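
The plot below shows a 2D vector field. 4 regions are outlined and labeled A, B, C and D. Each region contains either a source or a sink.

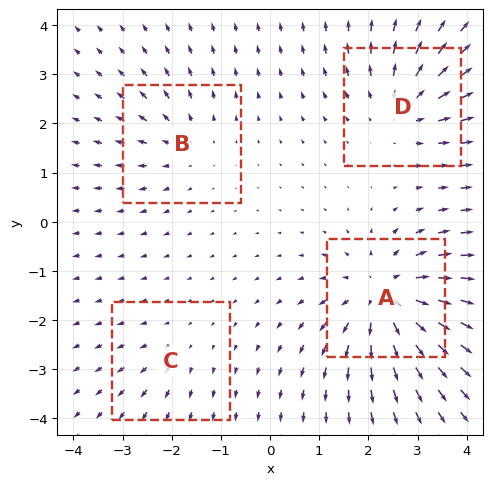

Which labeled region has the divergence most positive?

A

Divergence at each region's feature centre — A: about +7, B: about +3, C: about +2, D: about +5. Region A is most positive.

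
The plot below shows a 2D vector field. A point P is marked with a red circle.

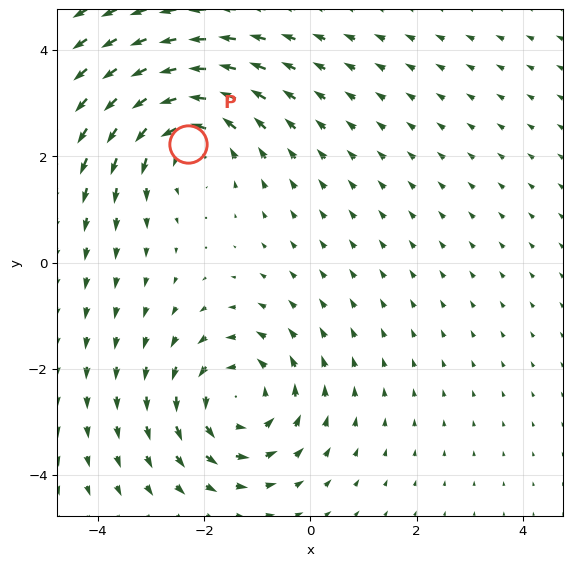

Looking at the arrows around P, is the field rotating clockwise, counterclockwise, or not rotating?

Near P at (-2.3, 2.2) the arrows circulate counterclockwise. The curl (z-component) there is about +3; positive curl means counterclockwise rotation.

counterclockwise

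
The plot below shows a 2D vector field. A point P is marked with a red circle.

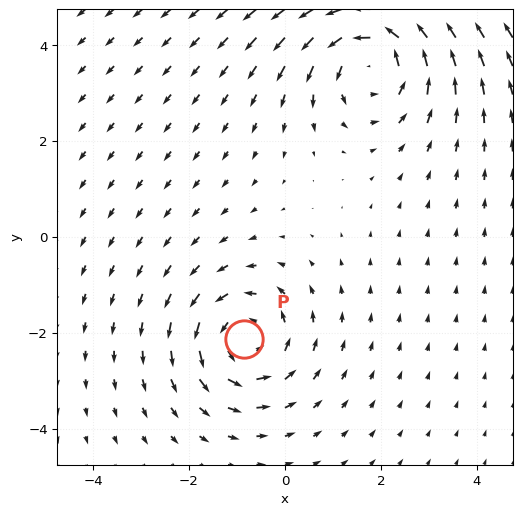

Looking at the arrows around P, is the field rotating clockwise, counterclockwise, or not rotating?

counterclockwise

Near P at (-0.9, -2.1) the arrows circulate counterclockwise. The curl (z-component) there is about +3; positive curl means counterclockwise rotation.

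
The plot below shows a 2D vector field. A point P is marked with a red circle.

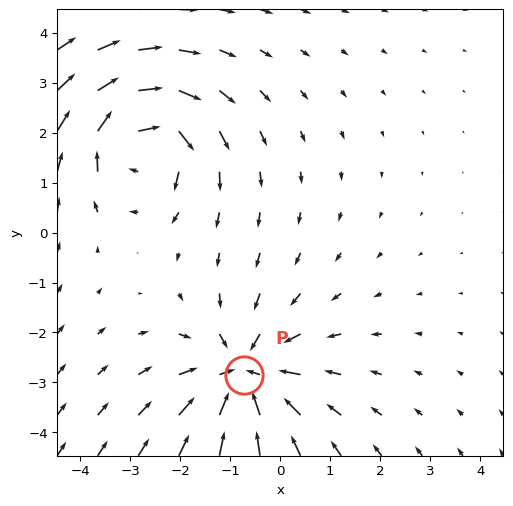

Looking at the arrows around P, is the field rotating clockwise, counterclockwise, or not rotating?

Near P at (-0.7, -2.9) the arrows show no circulation. The curl there is ≈0.

not rotating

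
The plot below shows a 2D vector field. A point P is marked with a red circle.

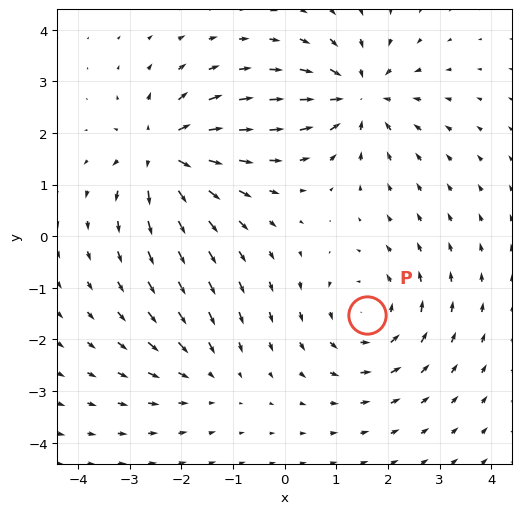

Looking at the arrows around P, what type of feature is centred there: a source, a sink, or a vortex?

At P (1.6, -1.5) the arrows circulate counterclockwise. Divergence ≈0, curl about +4 — near-zero divergence with nonzero curl is a vortex.

vortex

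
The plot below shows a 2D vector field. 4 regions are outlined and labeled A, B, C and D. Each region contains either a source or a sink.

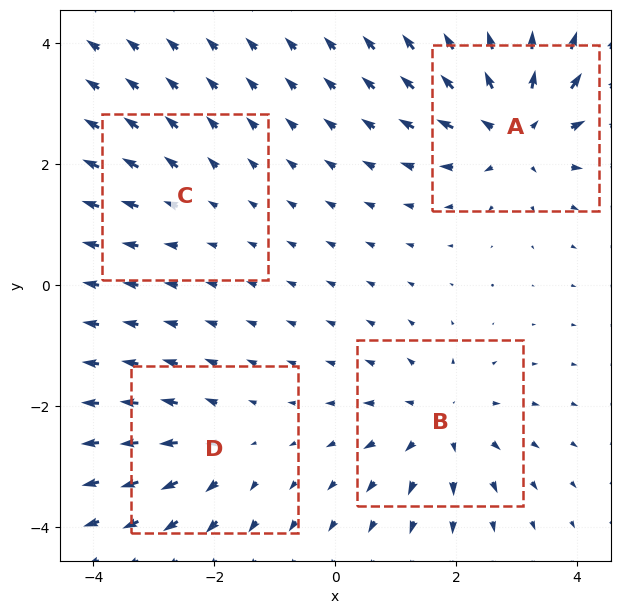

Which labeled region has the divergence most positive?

A

Divergence at each region's feature centre — A: about +7, B: about +5, C: about +2, D: about +4. Region A is most positive.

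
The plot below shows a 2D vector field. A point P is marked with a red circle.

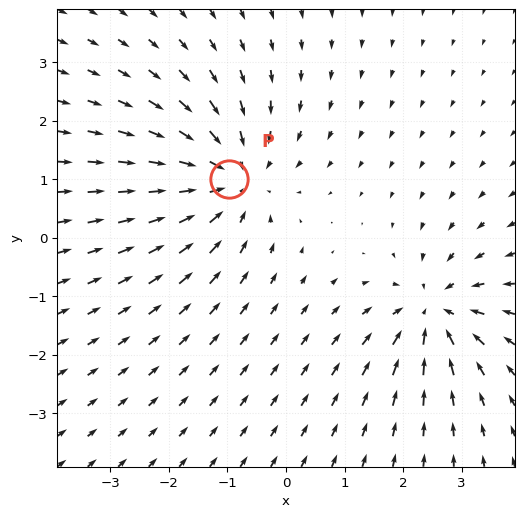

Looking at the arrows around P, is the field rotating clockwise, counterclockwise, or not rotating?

Near P at (-1.0, 1.0) the arrows show no circulation. The curl there is ≈0.

not rotating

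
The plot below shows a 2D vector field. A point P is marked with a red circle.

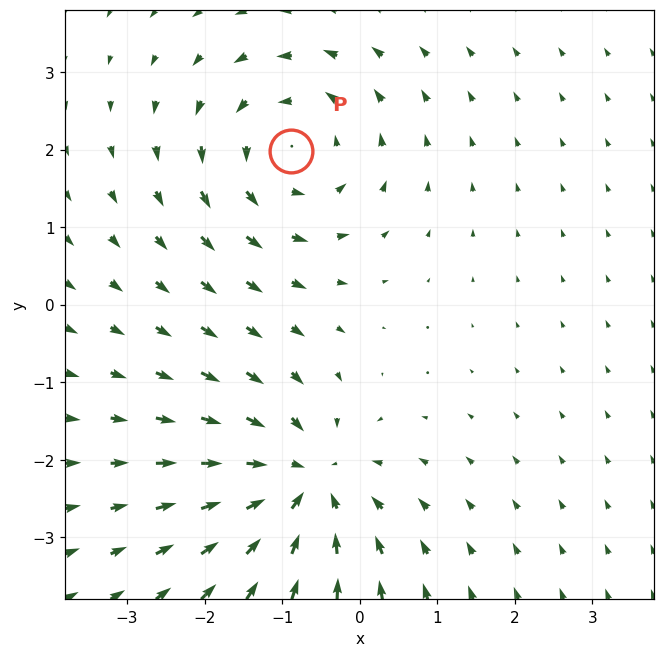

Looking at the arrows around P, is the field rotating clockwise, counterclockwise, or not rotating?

counterclockwise

Near P at (-0.9, 2.0) the arrows circulate counterclockwise. The curl (z-component) there is about +3; positive curl means counterclockwise rotation.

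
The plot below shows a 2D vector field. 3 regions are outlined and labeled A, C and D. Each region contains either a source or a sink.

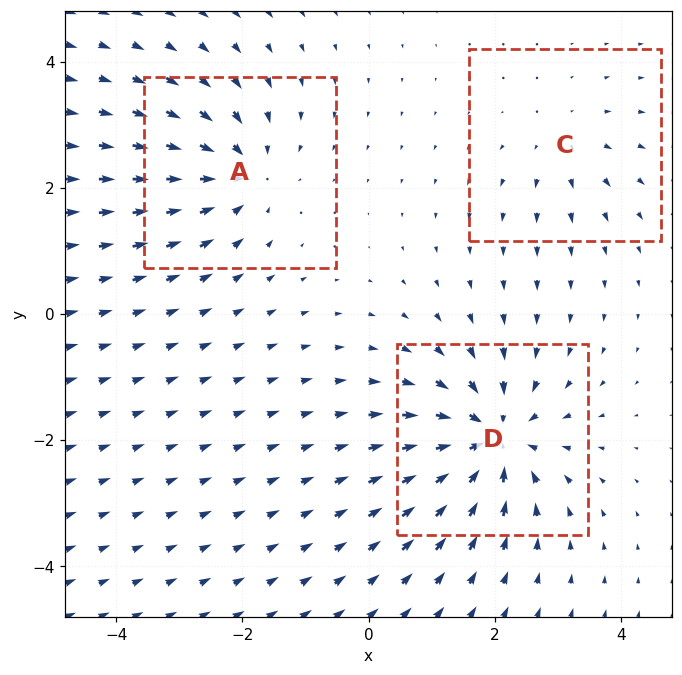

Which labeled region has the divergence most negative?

Divergence at each region's feature centre — A: about -4, C: about +2, D: about -6. Region D is most negative.

D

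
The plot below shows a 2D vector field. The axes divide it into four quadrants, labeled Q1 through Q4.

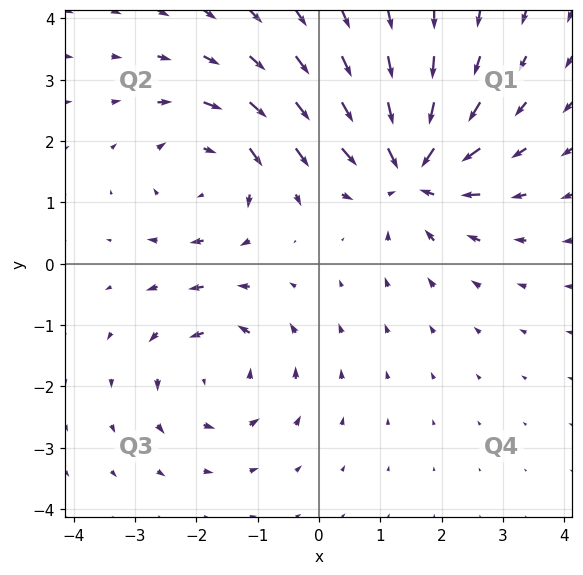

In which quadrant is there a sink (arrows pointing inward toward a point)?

Q1

The sink sits at approximately (1.5, 1.5), which lies in quadrant Q1. The divergence there is about -6, negative as expected for a sink.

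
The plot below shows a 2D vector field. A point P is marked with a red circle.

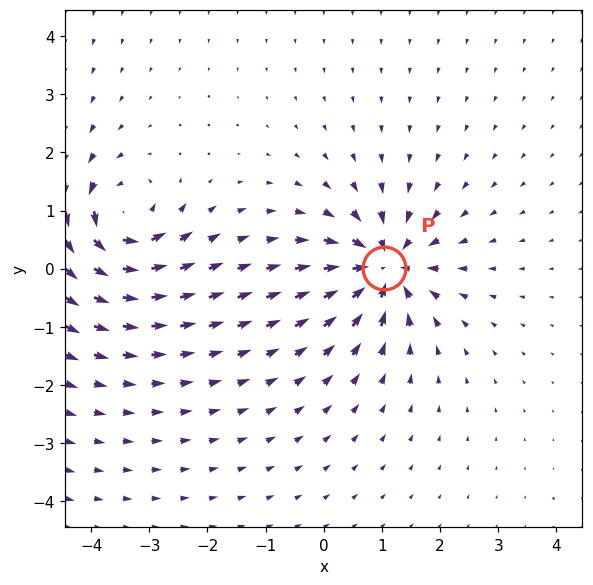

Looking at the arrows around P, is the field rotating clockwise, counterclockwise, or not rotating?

Near P at (1.0, 0.0) the arrows show no circulation. The curl there is ≈0.

not rotating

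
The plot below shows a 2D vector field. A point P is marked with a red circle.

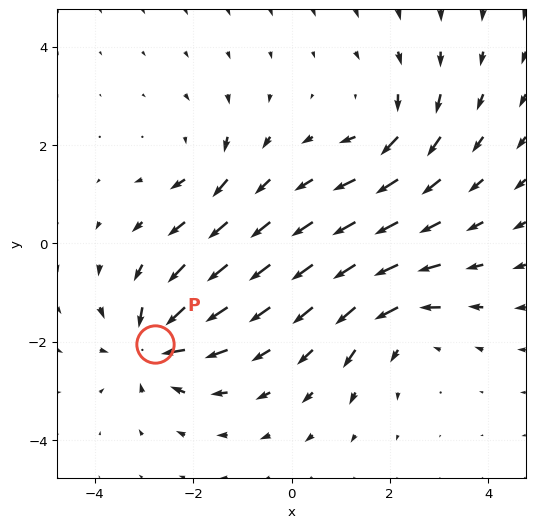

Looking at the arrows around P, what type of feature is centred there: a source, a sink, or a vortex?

At P (-2.8, -2.0) the arrows converge inward. Divergence about -7, curl ≈0 — negative divergence with near-zero curl is a sink.

sink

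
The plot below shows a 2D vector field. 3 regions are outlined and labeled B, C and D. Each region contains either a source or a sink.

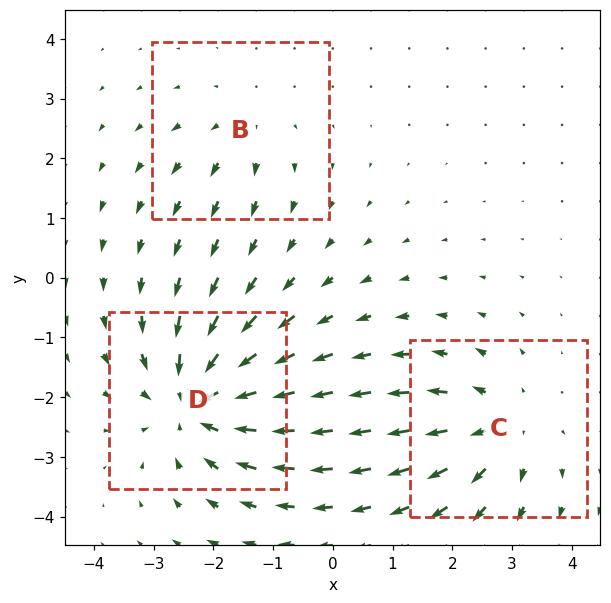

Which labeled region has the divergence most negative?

D

Divergence at each region's feature centre — B: about +2, C: about +3, D: about -4. Region D is most negative.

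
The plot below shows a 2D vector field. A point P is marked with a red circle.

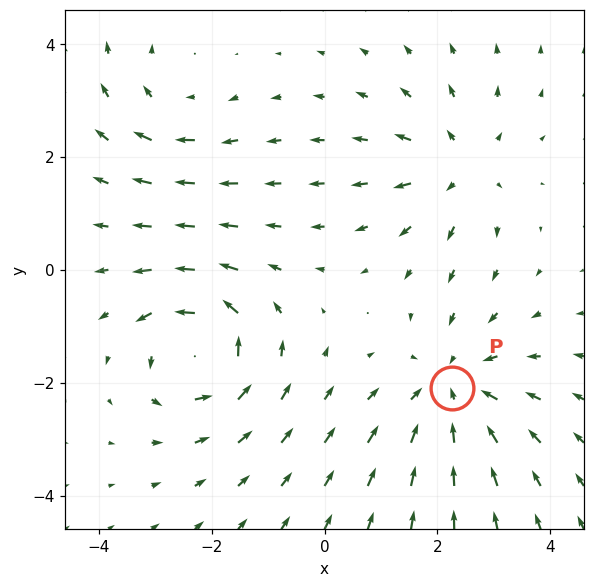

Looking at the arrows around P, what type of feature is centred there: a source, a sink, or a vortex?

sink

At P (2.3, -2.1) the arrows converge inward. Divergence about -4, curl ≈0 — negative divergence with near-zero curl is a sink.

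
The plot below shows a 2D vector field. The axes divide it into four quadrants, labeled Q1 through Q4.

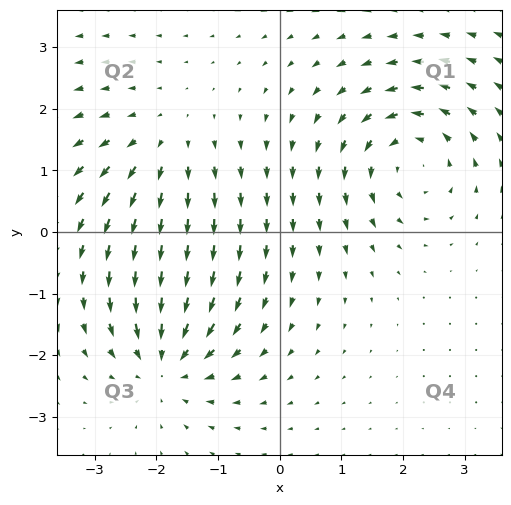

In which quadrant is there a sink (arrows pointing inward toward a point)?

The sink sits at approximately (-1.8, -2.1), which lies in quadrant Q3. The divergence there is about -5, negative as expected for a sink.

Q3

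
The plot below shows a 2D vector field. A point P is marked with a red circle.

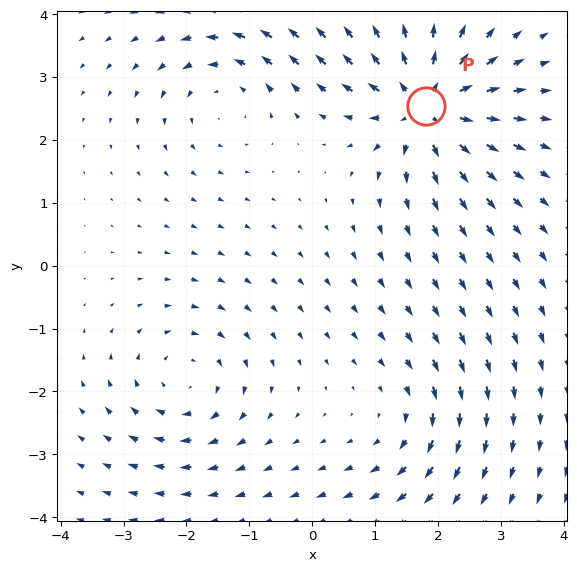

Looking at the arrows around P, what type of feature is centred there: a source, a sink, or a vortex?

At P (1.8, 2.5) the arrows spread outward. Divergence about +7, curl ≈0 — positive divergence with near-zero curl is a source.

source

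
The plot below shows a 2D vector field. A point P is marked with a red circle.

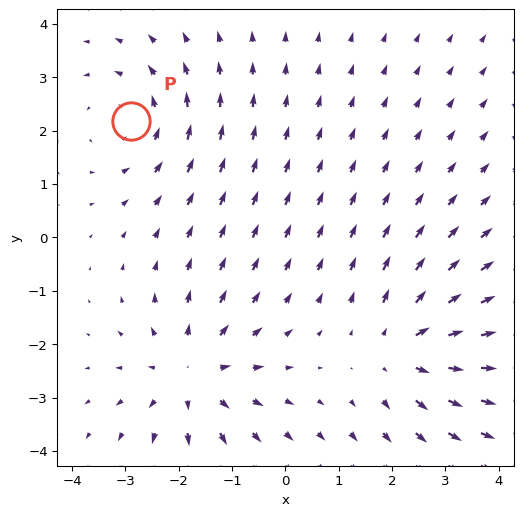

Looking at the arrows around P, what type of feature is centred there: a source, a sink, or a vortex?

At P (-2.9, 2.2) the arrows circulate counterclockwise. Divergence ≈0, curl about +3 — near-zero divergence with nonzero curl is a vortex.

vortex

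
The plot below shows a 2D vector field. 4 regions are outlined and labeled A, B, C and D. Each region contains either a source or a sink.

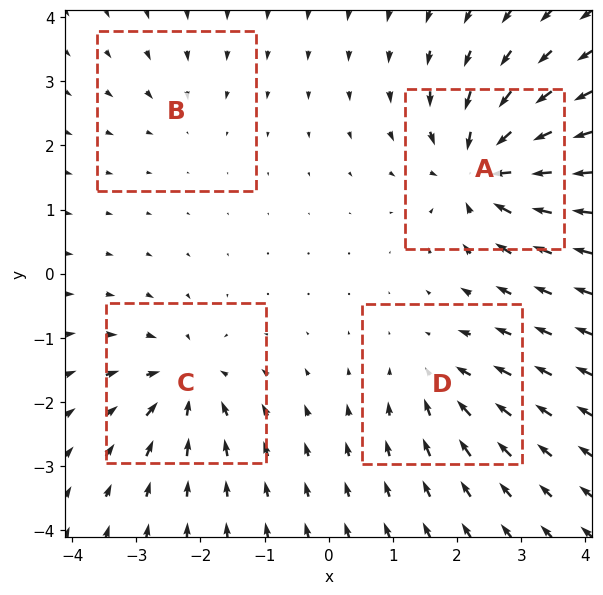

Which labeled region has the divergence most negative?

Divergence at each region's feature centre — A: about -9, B: about -3, C: about -6, D: about -4. Region A is most negative.

A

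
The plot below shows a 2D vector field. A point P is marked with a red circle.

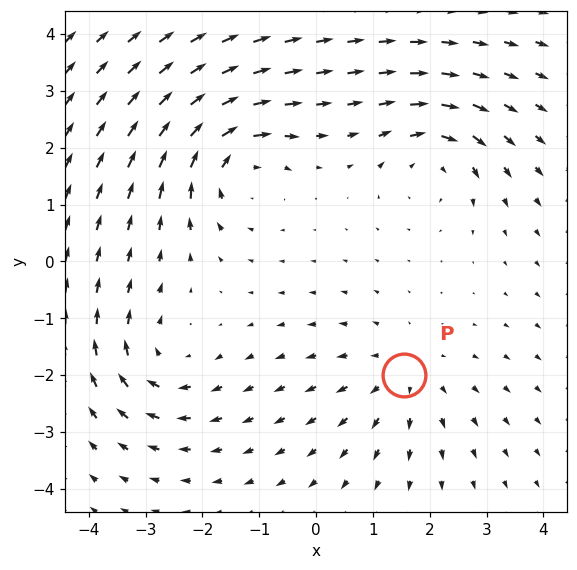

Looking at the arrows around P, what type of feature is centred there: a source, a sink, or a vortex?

source

At P (1.6, -2.0) the arrows spread outward. Divergence about +3, curl ≈0 — positive divergence with near-zero curl is a source.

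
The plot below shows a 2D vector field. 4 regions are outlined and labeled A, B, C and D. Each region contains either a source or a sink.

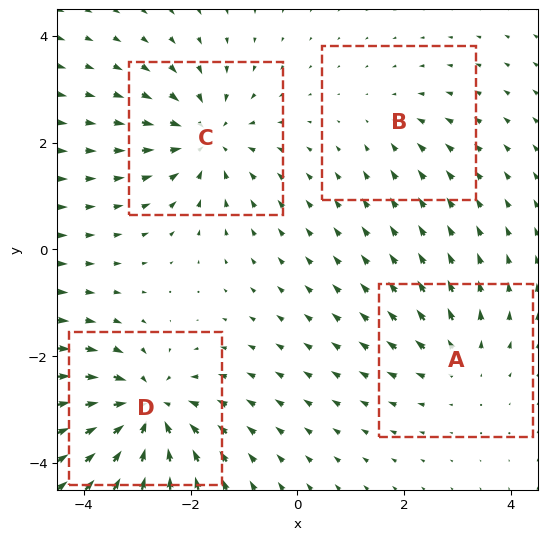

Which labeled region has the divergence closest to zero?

Divergence at each region's feature centre — A: about +3, B: about -2, C: about -5, D: about -7. Region B is closest to zero.

B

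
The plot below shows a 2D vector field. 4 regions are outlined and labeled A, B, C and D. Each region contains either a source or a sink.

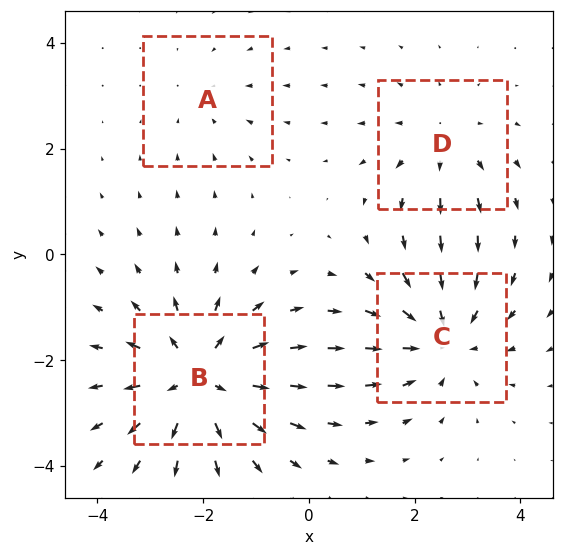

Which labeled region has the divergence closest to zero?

A

Divergence at each region's feature centre — A: about -2, B: about +6, C: about -4, D: about +3. Region A is closest to zero.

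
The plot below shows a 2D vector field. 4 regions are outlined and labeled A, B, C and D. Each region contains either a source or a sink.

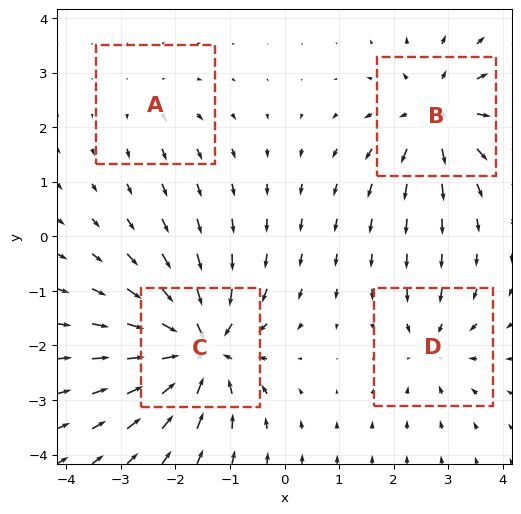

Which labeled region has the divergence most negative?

Divergence at each region's feature centre — A: about +2, B: about +6, C: about -8, D: about -4. Region C is most negative.

C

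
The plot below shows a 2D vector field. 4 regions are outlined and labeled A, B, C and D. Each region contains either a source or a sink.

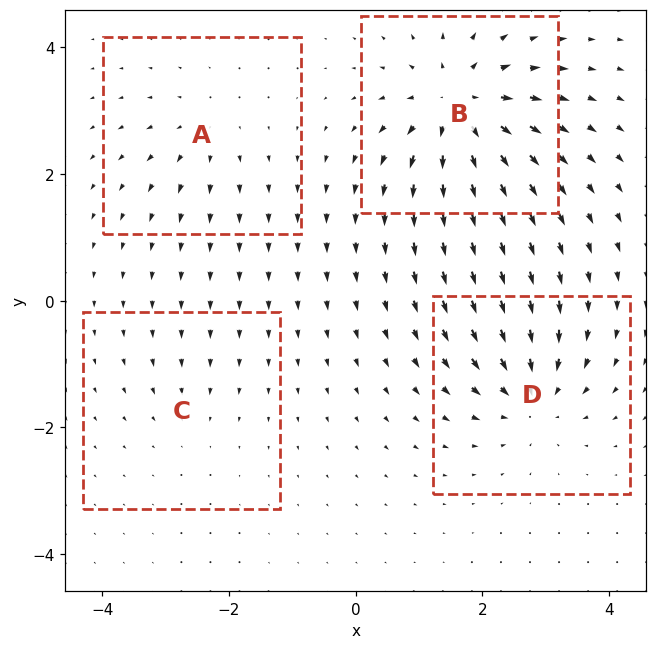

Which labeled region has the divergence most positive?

B

Divergence at each region's feature centre — A: about +4, B: about +9, C: about -2, D: about -6. Region B is most positive.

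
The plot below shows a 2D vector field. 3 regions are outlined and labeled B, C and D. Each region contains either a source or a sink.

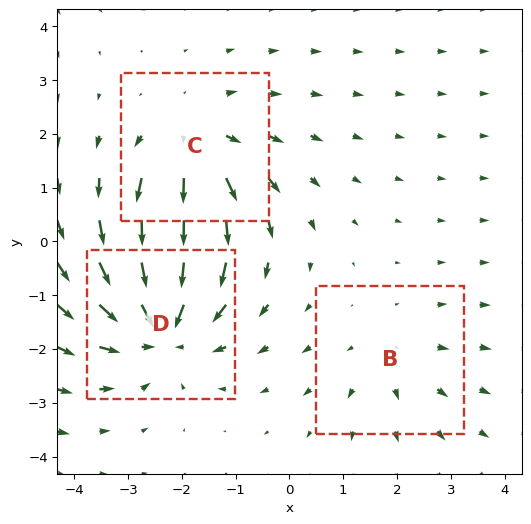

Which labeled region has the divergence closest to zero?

Divergence at each region's feature centre — B: about +2, C: about +3, D: about -4. Region B is closest to zero.

B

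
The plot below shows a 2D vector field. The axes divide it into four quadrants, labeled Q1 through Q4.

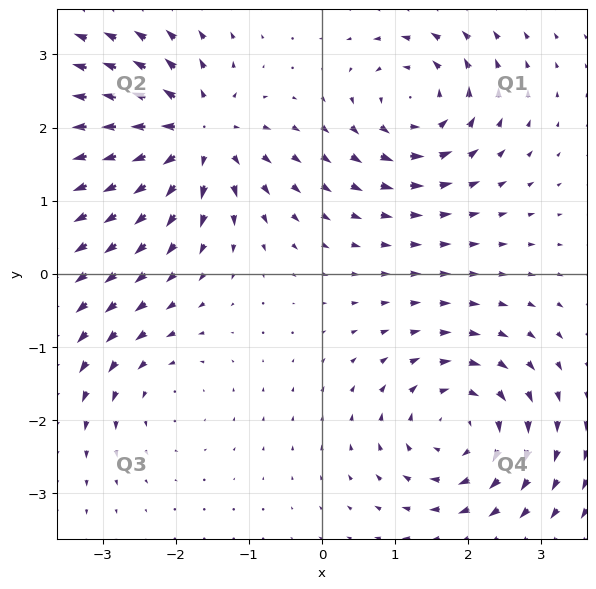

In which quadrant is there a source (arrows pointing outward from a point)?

The source sits at approximately (-1.7, 1.9), which lies in quadrant Q2. The divergence there is about +5, positive as expected for a source.

Q2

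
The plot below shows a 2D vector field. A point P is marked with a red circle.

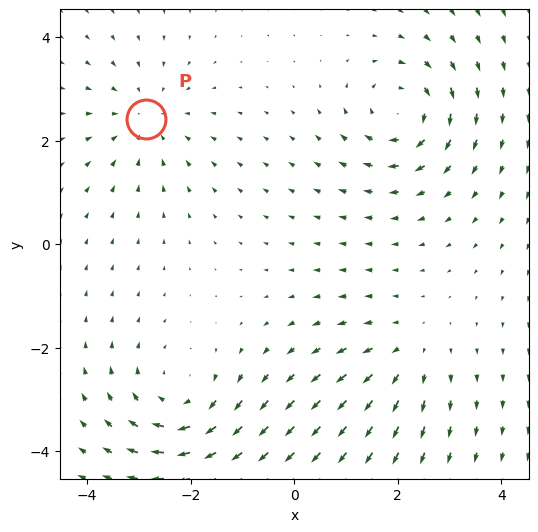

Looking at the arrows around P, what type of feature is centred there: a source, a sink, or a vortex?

At P (-2.9, 2.4) the arrows converge inward. Divergence about -2, curl ≈0 — negative divergence with near-zero curl is a sink.

sink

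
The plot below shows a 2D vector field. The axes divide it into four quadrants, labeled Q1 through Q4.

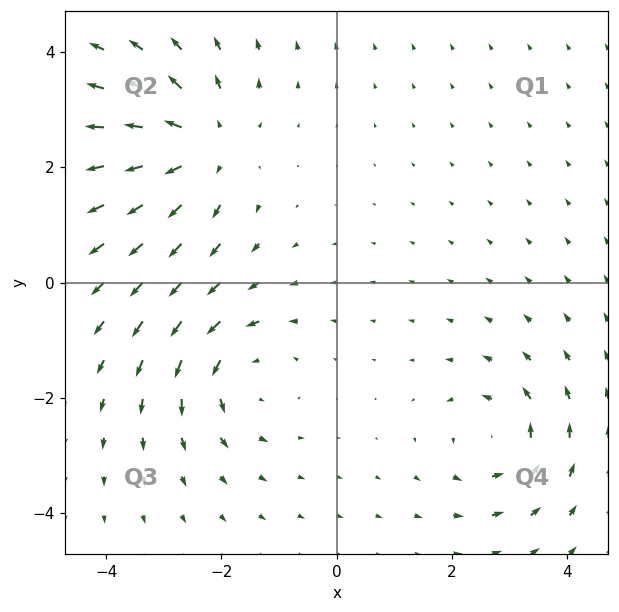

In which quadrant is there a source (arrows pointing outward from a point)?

The source sits at approximately (-2.3, 2.4), which lies in quadrant Q2. The divergence there is about +4, positive as expected for a source.

Q2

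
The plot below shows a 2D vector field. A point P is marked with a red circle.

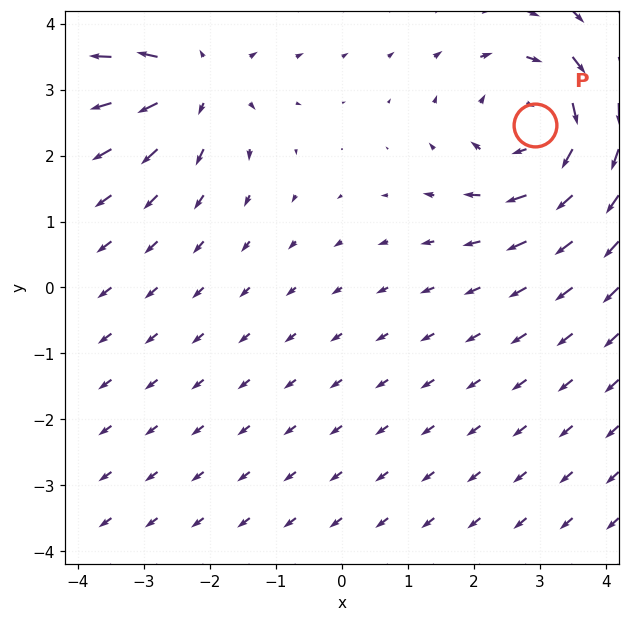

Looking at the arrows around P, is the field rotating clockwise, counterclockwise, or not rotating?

clockwise

Near P at (2.9, 2.5) the arrows circulate clockwise. The curl (z-component) there is about -3; negative curl means clockwise rotation.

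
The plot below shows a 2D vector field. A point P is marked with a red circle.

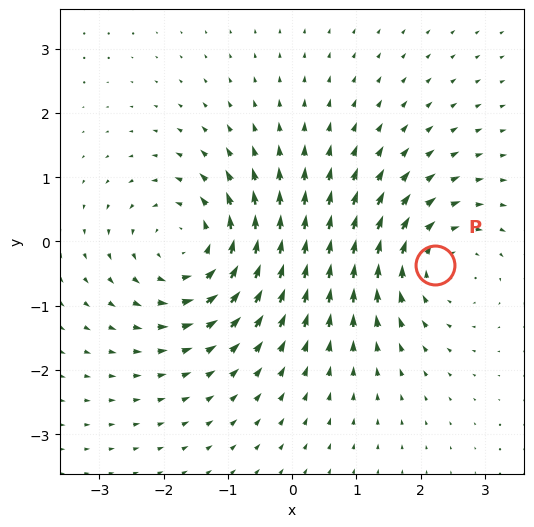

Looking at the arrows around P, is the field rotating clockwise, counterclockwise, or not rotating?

clockwise

Near P at (2.2, -0.4) the arrows circulate clockwise. The curl (z-component) there is about -3; negative curl means clockwise rotation.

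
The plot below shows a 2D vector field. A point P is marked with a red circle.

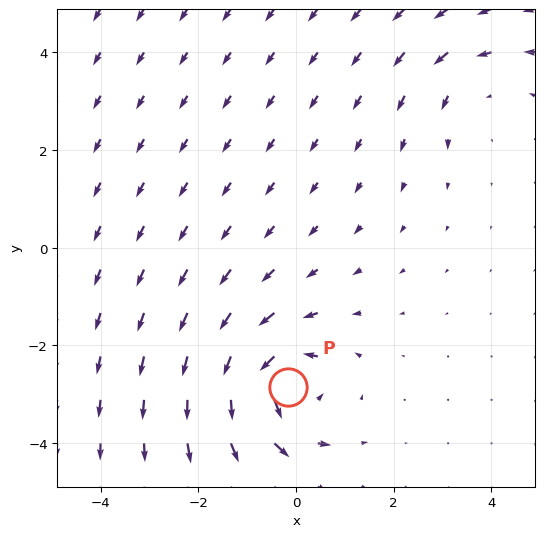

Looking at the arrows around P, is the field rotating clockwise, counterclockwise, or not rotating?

counterclockwise

Near P at (-0.2, -2.8) the arrows circulate counterclockwise. The curl (z-component) there is about +6; positive curl means counterclockwise rotation.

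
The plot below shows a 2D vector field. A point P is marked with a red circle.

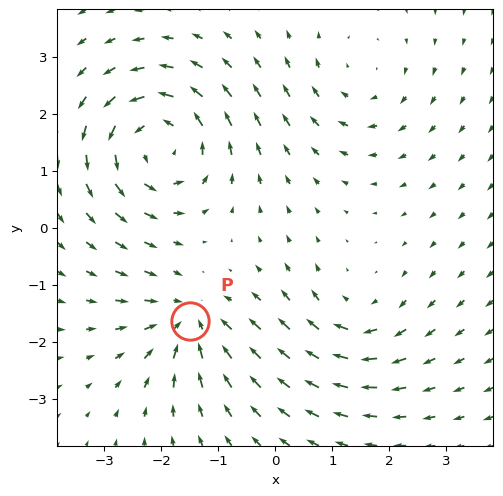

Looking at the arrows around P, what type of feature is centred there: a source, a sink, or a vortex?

sink

At P (-1.5, -1.6) the arrows converge inward. Divergence about -4, curl ≈0 — negative divergence with near-zero curl is a sink.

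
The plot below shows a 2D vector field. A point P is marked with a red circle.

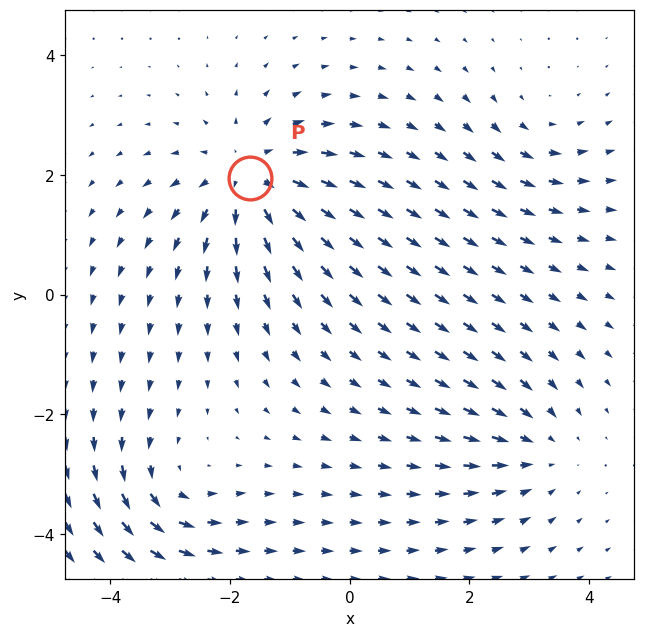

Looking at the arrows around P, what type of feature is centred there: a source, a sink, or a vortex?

source

At P (-1.7, 1.9) the arrows spread outward. Divergence about +5, curl ≈0 — positive divergence with near-zero curl is a source.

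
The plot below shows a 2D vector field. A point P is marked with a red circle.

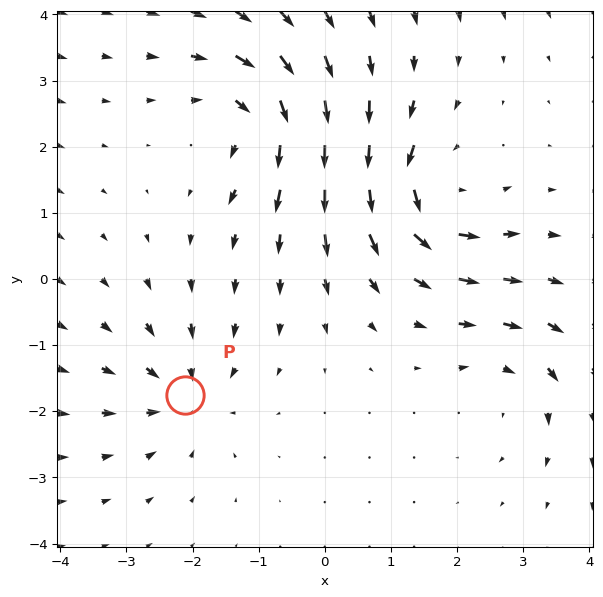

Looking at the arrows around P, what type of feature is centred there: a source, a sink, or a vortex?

At P (-2.1, -1.8) the arrows converge inward. Divergence about -4, curl ≈0 — negative divergence with near-zero curl is a sink.

sink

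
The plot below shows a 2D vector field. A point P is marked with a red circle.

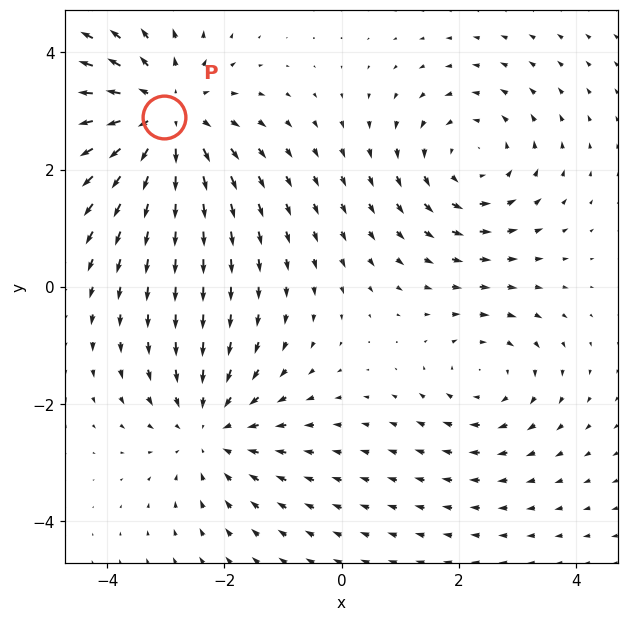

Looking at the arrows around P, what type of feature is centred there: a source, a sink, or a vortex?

source

At P (-3.0, 2.9) the arrows spread outward. Divergence about +4, curl ≈0 — positive divergence with near-zero curl is a source.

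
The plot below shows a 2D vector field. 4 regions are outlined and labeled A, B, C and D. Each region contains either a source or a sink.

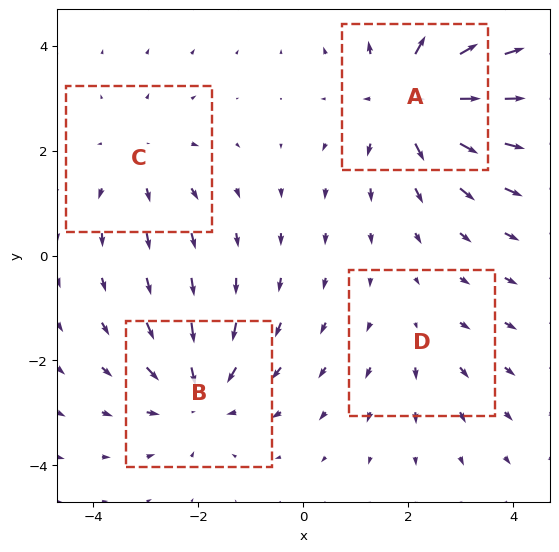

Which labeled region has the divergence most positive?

Divergence at each region's feature centre — A: about +6, B: about -4, C: about +3, D: about +2. Region A is most positive.

A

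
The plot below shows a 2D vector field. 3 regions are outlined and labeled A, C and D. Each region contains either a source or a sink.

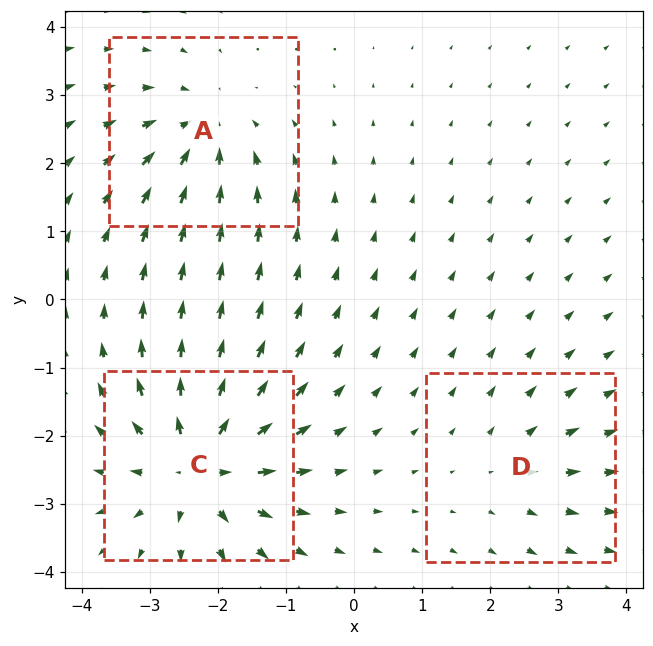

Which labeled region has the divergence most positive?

C

Divergence at each region's feature centre — A: about -4, C: about +6, D: about +2. Region C is most positive.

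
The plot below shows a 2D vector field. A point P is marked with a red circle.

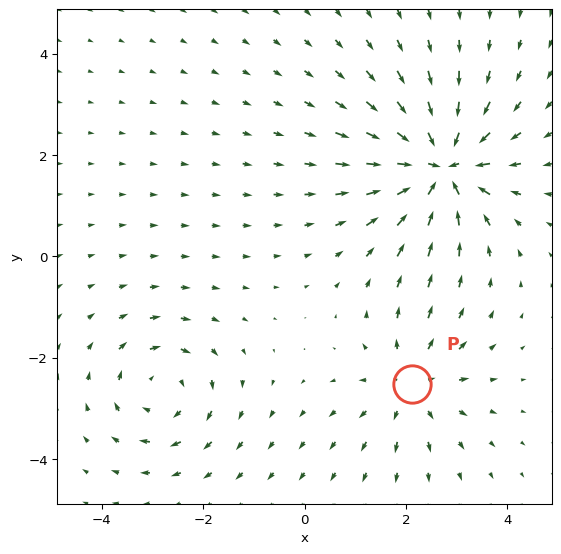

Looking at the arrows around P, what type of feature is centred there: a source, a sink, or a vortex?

source

At P (2.1, -2.5) the arrows spread outward. Divergence about +3, curl ≈0 — positive divergence with near-zero curl is a source.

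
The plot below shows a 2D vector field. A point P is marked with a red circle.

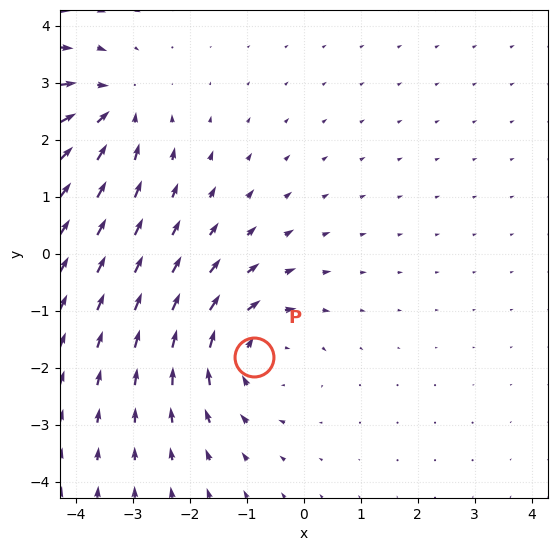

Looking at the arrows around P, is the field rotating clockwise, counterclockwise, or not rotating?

clockwise

Near P at (-0.9, -1.8) the arrows circulate clockwise. The curl (z-component) there is about -4; negative curl means clockwise rotation.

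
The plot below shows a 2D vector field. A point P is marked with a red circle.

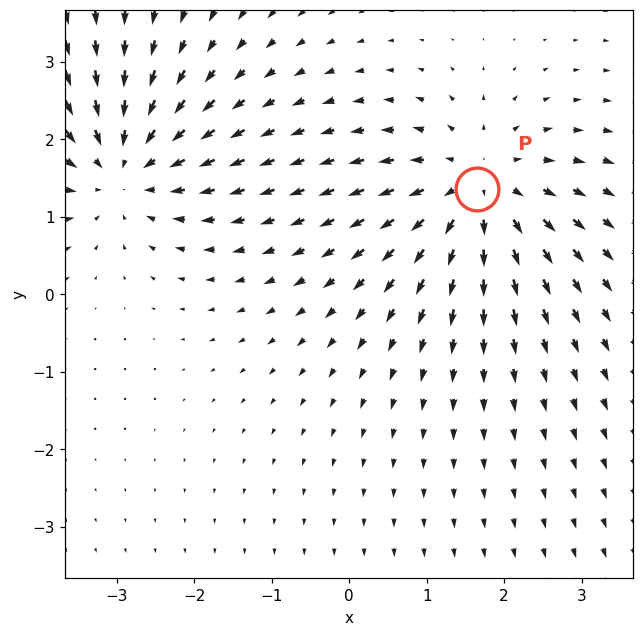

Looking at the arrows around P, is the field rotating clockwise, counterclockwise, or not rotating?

Near P at (1.7, 1.4) the arrows show no circulation. The curl there is ≈0.

not rotating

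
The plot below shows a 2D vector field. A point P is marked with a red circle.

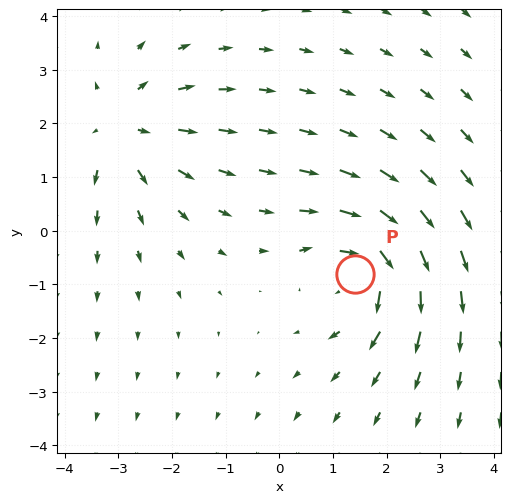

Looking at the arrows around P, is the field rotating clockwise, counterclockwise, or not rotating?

Near P at (1.4, -0.8) the arrows circulate clockwise. The curl (z-component) there is about -5; negative curl means clockwise rotation.

clockwise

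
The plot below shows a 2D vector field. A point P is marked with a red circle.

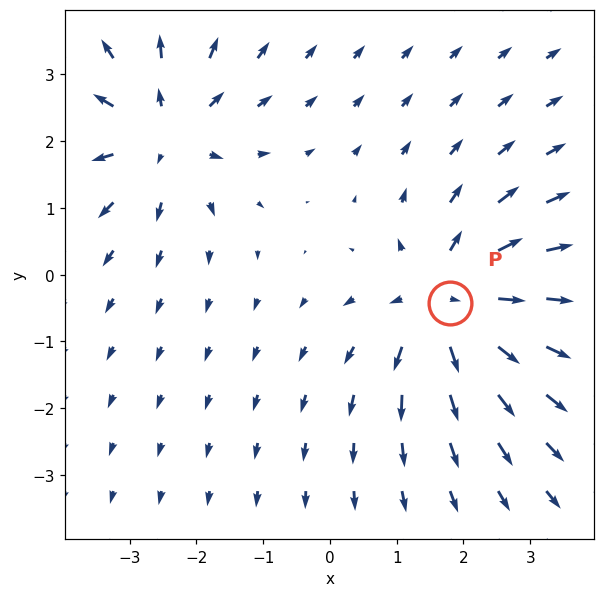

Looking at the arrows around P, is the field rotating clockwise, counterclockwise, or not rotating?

not rotating

Near P at (1.8, -0.4) the arrows show no circulation. The curl there is ≈0.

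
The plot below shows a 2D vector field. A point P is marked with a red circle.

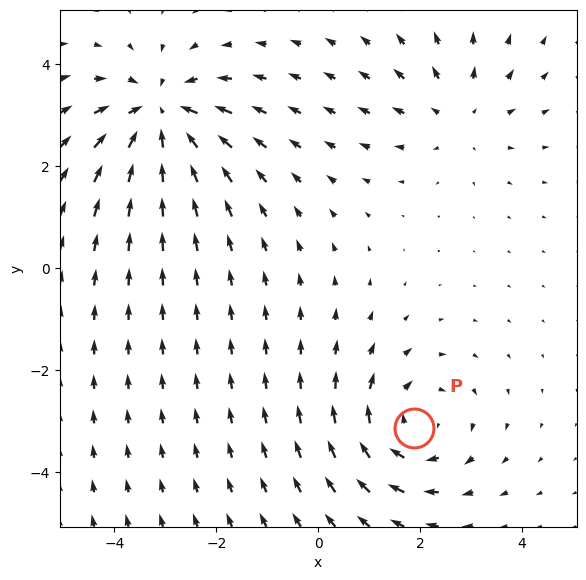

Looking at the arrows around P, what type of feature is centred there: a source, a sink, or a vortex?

vortex

At P (1.9, -3.1) the arrows circulate clockwise. Divergence ≈0, curl about -3 — near-zero divergence with nonzero curl is a vortex.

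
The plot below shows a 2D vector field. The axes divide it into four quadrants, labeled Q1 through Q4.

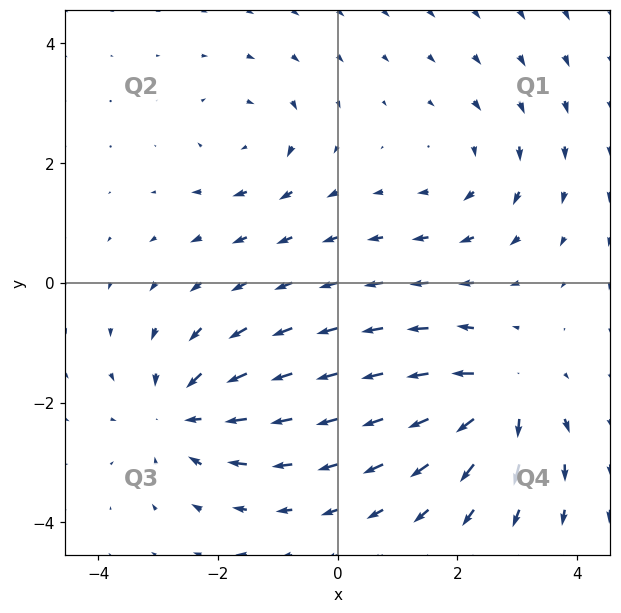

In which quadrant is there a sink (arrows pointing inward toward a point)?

The sink sits at approximately (-2.6, -2.2), which lies in quadrant Q3. The divergence there is about -5, negative as expected for a sink.

Q3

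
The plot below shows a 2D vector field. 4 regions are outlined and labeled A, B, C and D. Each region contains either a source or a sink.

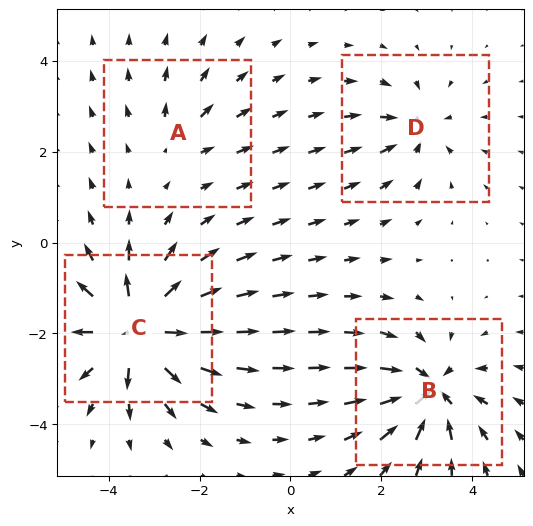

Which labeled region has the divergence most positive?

C

Divergence at each region's feature centre — A: about +2, B: about -6, C: about +8, D: about -4. Region C is most positive.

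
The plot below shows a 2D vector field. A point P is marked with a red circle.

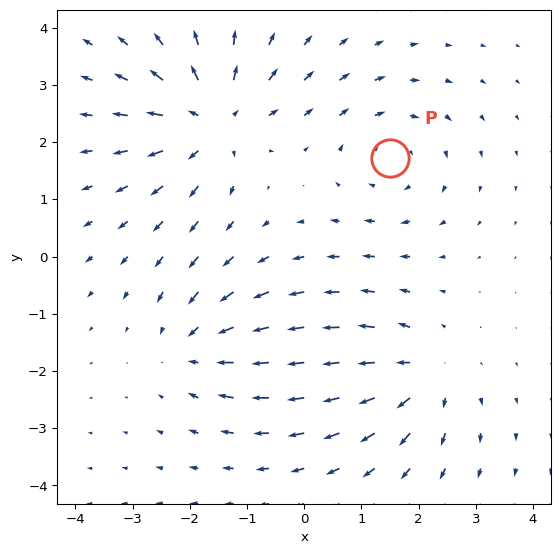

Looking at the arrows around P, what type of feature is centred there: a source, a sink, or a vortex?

vortex

At P (1.5, 1.7) the arrows circulate clockwise. Divergence ≈0, curl about -3 — near-zero divergence with nonzero curl is a vortex.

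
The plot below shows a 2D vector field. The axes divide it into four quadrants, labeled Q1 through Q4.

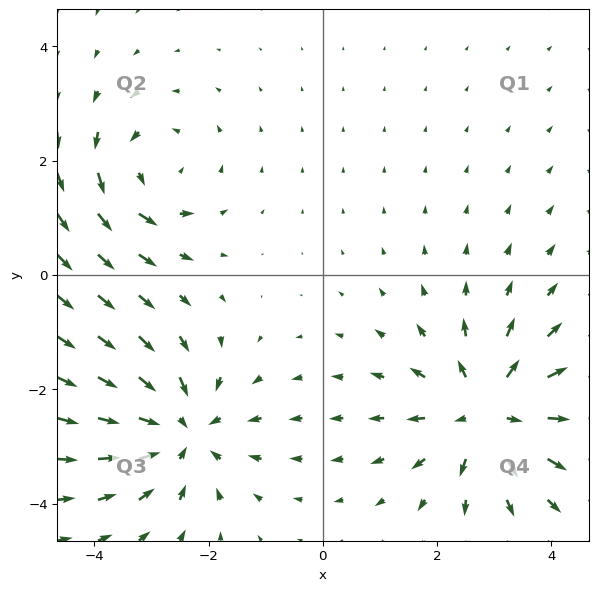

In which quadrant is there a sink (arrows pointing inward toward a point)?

Q3

The sink sits at approximately (-2.5, -2.7), which lies in quadrant Q3. The divergence there is about -4, negative as expected for a sink.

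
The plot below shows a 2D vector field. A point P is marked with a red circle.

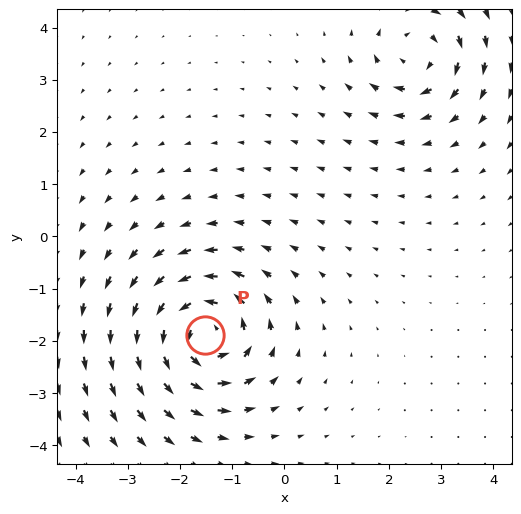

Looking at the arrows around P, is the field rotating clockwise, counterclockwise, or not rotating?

counterclockwise

Near P at (-1.5, -1.9) the arrows circulate counterclockwise. The curl (z-component) there is about +6; positive curl means counterclockwise rotation.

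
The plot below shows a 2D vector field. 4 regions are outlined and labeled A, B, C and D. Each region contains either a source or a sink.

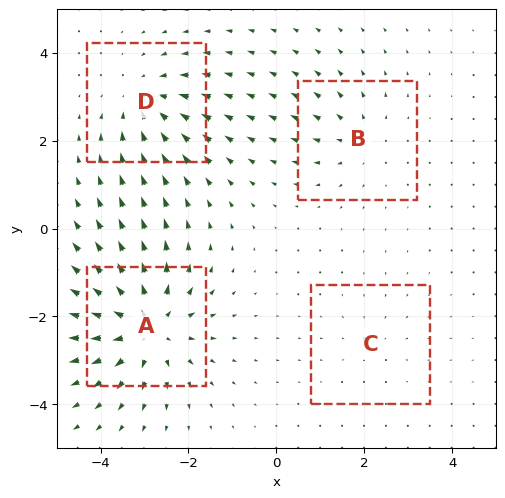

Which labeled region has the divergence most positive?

Divergence at each region's feature centre — A: about +7, B: about +3, C: about -2, D: about -4. Region A is most positive.

A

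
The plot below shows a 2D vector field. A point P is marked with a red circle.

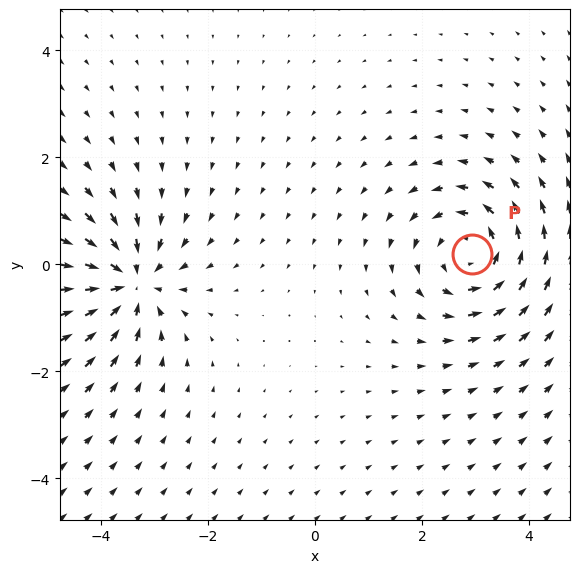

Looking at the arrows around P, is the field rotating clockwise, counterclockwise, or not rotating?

counterclockwise

Near P at (2.9, 0.2) the arrows circulate counterclockwise. The curl (z-component) there is about +3; positive curl means counterclockwise rotation.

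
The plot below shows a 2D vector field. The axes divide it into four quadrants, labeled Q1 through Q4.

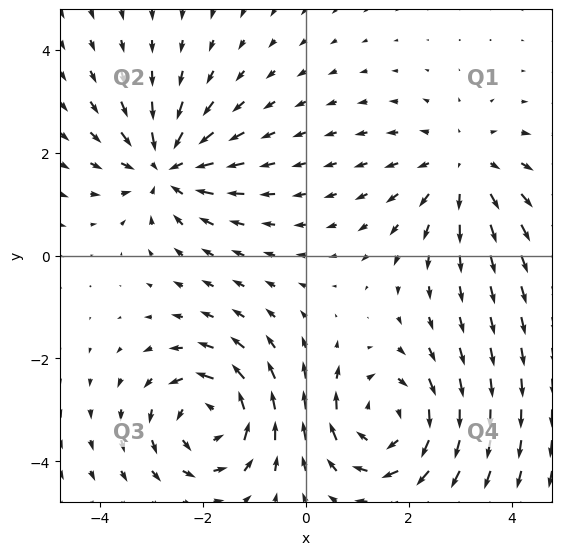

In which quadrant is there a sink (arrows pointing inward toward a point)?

The sink sits at approximately (-2.7, 1.7), which lies in quadrant Q2. The divergence there is about -5, negative as expected for a sink.

Q2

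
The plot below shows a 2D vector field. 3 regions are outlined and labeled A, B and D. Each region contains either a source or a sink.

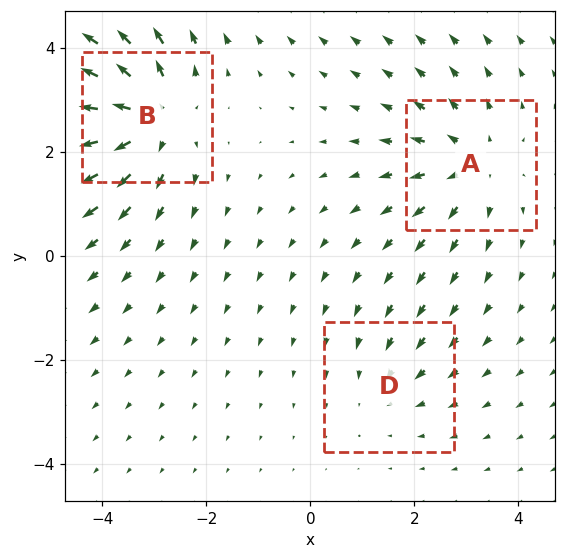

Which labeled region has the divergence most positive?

B

Divergence at each region's feature centre — A: about +3, B: about +4, D: about -2. Region B is most positive.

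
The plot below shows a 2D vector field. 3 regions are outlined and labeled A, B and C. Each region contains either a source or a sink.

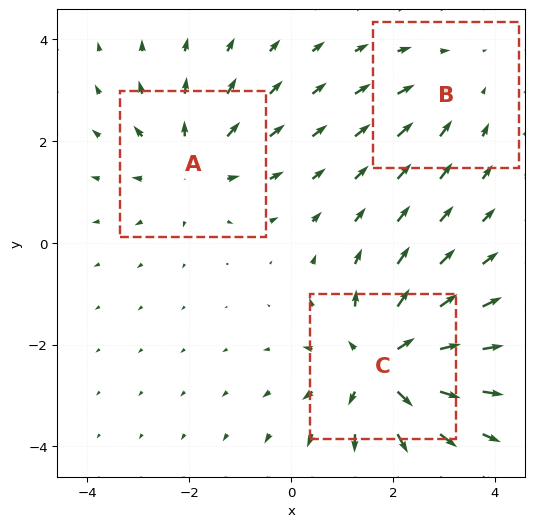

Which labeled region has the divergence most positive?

Divergence at each region's feature centre — A: about +3, B: about -2, C: about +5. Region C is most positive.

C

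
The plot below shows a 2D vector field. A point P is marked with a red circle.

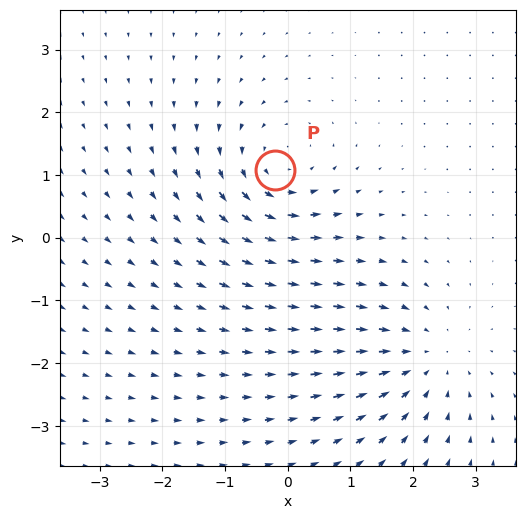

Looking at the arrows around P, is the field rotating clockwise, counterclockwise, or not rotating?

Near P at (-0.2, 1.1) the arrows circulate counterclockwise. The curl (z-component) there is about +3; positive curl means counterclockwise rotation.

counterclockwise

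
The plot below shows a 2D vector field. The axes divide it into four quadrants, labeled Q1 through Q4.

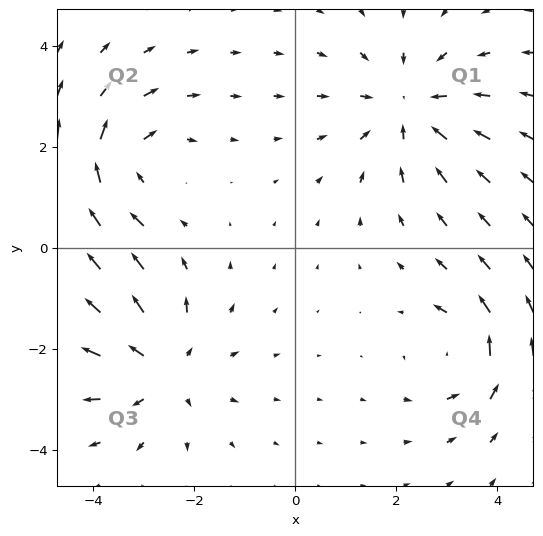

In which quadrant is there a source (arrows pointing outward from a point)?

The source sits at approximately (-2.6, -2.4), which lies in quadrant Q3. The divergence there is about +4, positive as expected for a source.

Q3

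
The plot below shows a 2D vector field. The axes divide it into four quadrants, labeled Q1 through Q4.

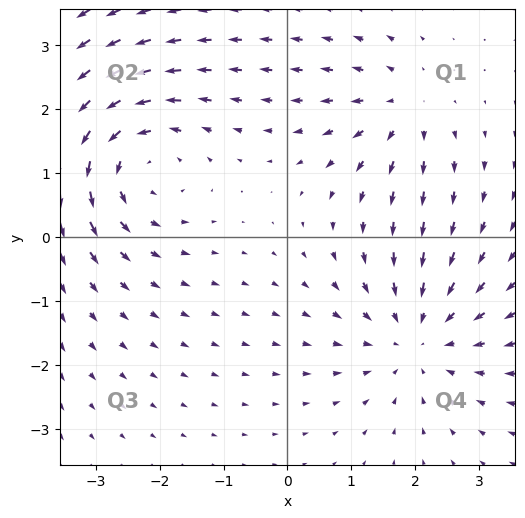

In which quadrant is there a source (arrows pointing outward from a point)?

Q1

The source sits at approximately (1.8, 2.0), which lies in quadrant Q1. The divergence there is about +3, positive as expected for a source.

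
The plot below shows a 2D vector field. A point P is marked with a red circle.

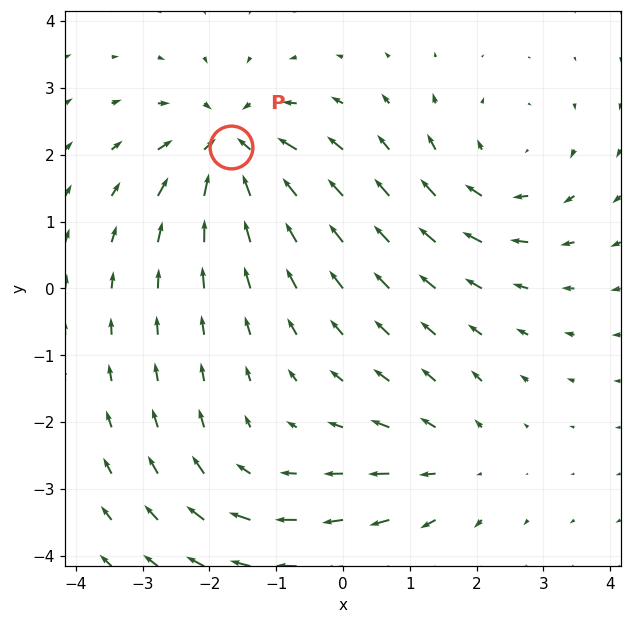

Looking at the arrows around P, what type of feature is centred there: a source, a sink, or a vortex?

sink

At P (-1.7, 2.1) the arrows converge inward. Divergence about -6, curl ≈0 — negative divergence with near-zero curl is a sink.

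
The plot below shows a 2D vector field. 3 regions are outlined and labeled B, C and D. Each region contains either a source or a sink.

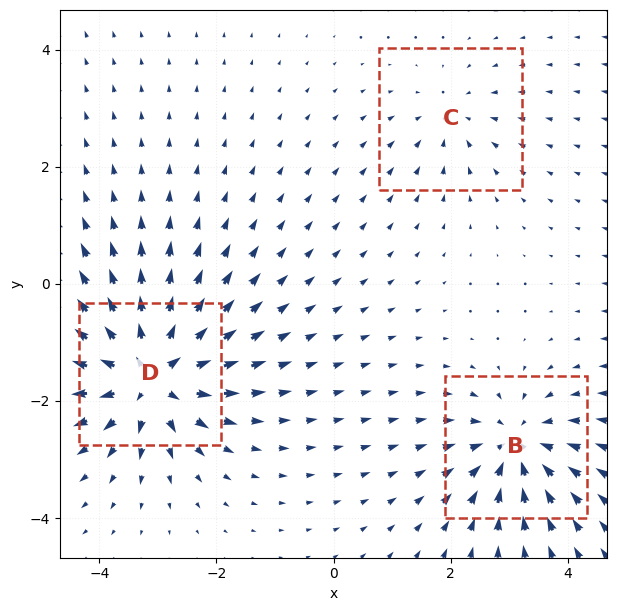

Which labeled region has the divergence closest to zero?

Divergence at each region's feature centre — B: about -4, C: about -2, D: about +6. Region C is closest to zero.

C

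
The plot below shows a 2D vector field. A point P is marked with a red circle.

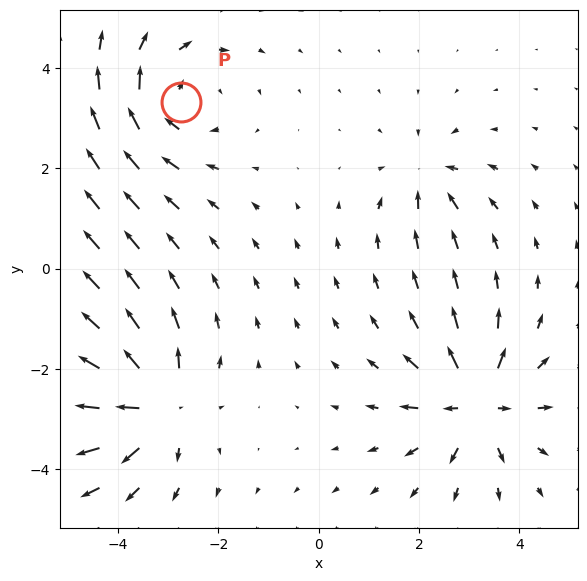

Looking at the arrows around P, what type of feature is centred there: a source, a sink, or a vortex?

At P (-2.7, 3.3) the arrows circulate clockwise. Divergence ≈0, curl about -4 — near-zero divergence with nonzero curl is a vortex.

vortex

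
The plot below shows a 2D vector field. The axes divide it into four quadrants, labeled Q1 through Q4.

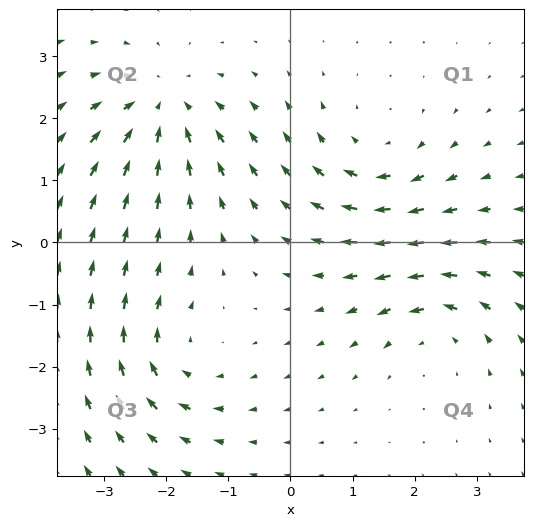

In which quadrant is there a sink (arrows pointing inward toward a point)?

The sink sits at approximately (-2.0, 2.2), which lies in quadrant Q2. The divergence there is about -5, negative as expected for a sink.

Q2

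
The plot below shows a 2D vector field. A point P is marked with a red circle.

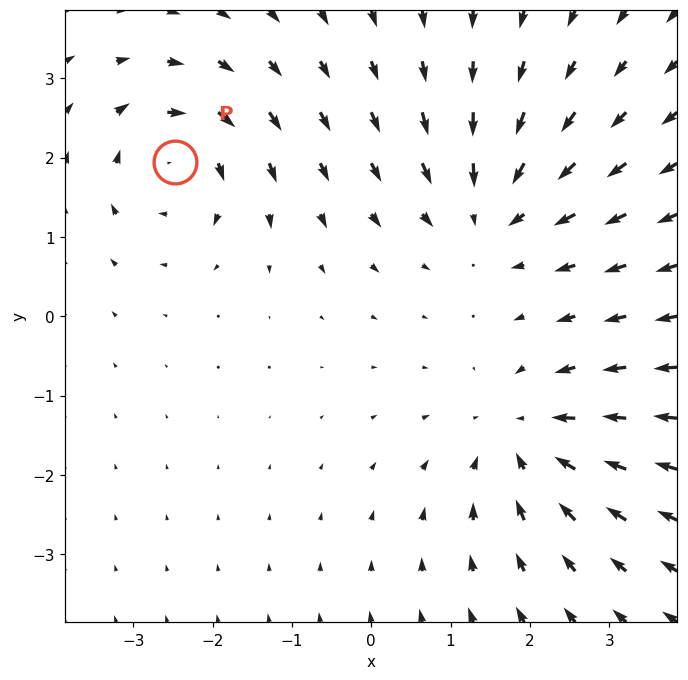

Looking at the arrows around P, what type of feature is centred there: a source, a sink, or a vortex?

vortex

At P (-2.5, 1.9) the arrows circulate clockwise. Divergence ≈0, curl about -6 — near-zero divergence with nonzero curl is a vortex.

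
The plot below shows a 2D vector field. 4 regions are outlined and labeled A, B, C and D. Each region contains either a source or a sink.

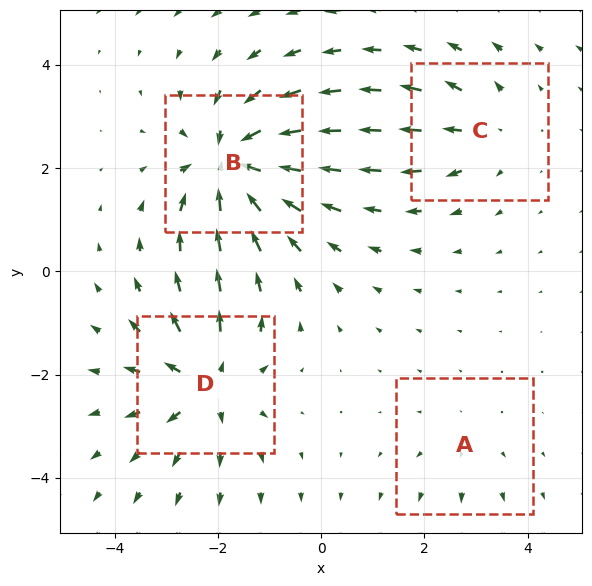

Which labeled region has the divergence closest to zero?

A

Divergence at each region's feature centre — A: about +2, B: about -7, C: about +3, D: about +6. Region A is closest to zero.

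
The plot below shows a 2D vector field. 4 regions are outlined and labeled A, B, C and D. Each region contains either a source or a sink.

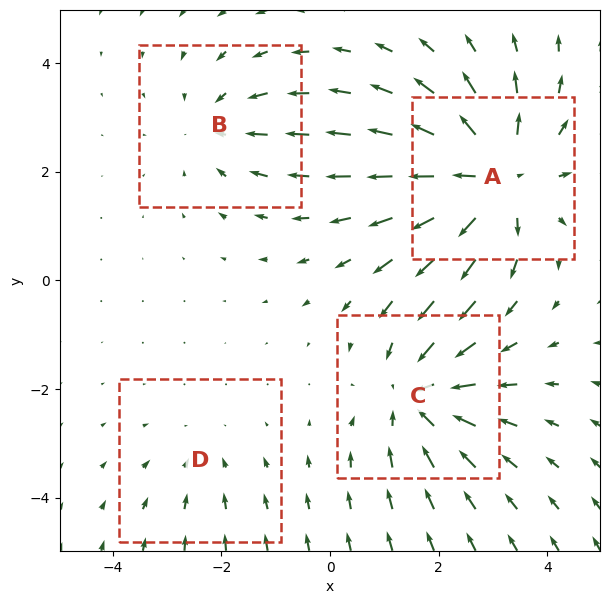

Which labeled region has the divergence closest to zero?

D

Divergence at each region's feature centre — A: about +6, B: about -3, C: about -4, D: about -2. Region D is closest to zero.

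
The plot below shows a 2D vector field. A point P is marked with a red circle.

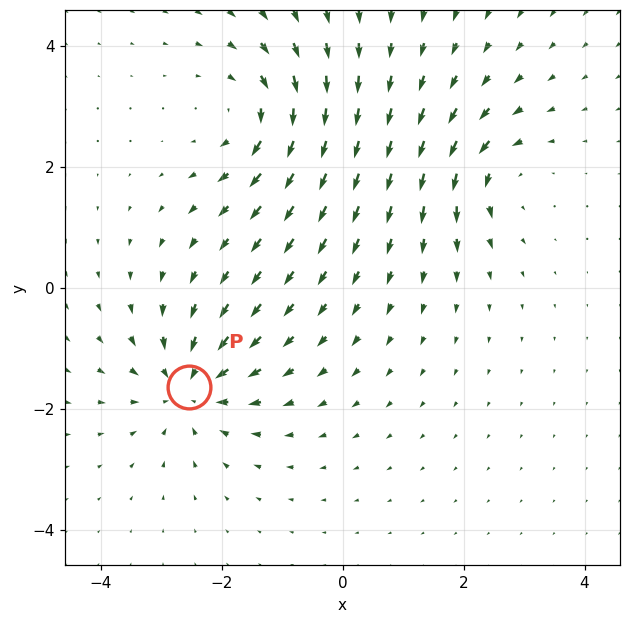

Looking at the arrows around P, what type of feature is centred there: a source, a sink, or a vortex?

At P (-2.5, -1.6) the arrows converge inward. Divergence about -6, curl ≈0 — negative divergence with near-zero curl is a sink.

sink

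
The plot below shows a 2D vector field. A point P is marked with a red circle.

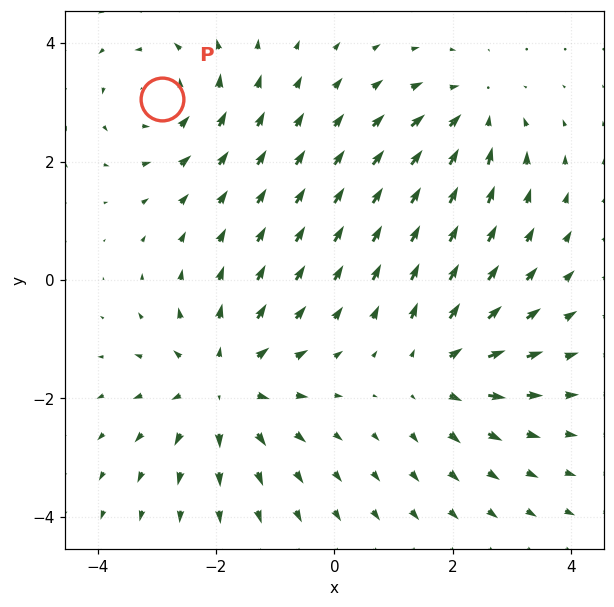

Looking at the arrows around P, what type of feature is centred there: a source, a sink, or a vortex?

vortex

At P (-2.9, 3.1) the arrows circulate counterclockwise. Divergence ≈0, curl about +3 — near-zero divergence with nonzero curl is a vortex.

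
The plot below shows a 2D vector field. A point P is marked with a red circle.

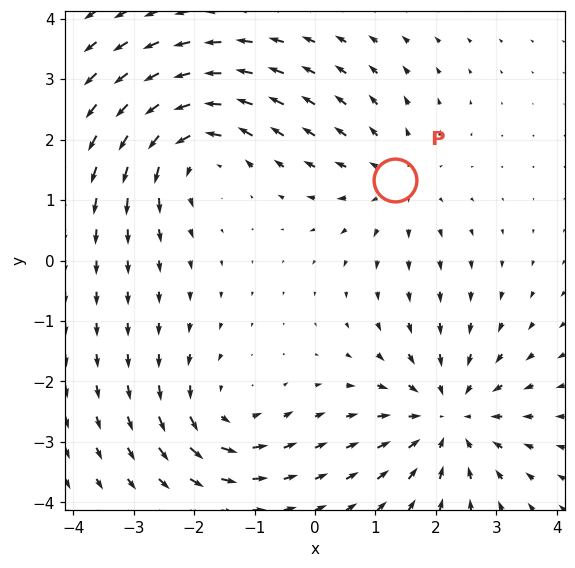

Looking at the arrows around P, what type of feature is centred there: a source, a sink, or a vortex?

At P (1.3, 1.3) the arrows spread outward. Divergence about +3, curl ≈0 — positive divergence with near-zero curl is a source.

source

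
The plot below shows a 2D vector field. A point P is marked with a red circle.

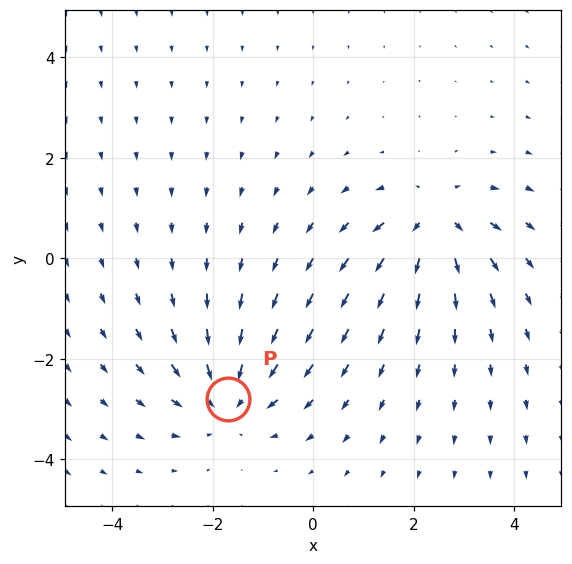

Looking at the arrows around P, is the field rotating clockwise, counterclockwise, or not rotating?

Near P at (-1.7, -2.8) the arrows show no circulation. The curl there is ≈0.

not rotating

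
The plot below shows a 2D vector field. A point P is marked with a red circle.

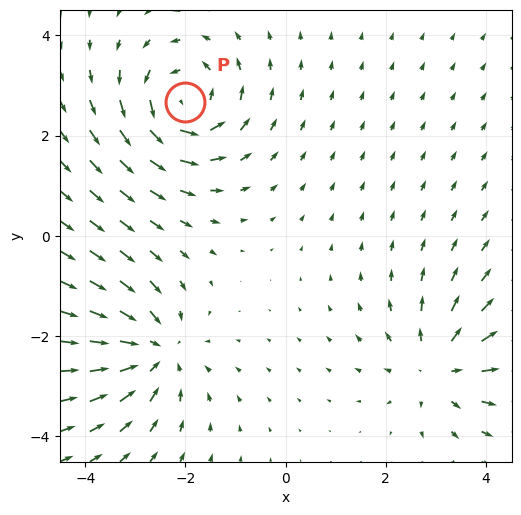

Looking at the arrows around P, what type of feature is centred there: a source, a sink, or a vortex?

At P (-2.0, 2.7) the arrows circulate counterclockwise. Divergence ≈0, curl about +5 — near-zero divergence with nonzero curl is a vortex.

vortex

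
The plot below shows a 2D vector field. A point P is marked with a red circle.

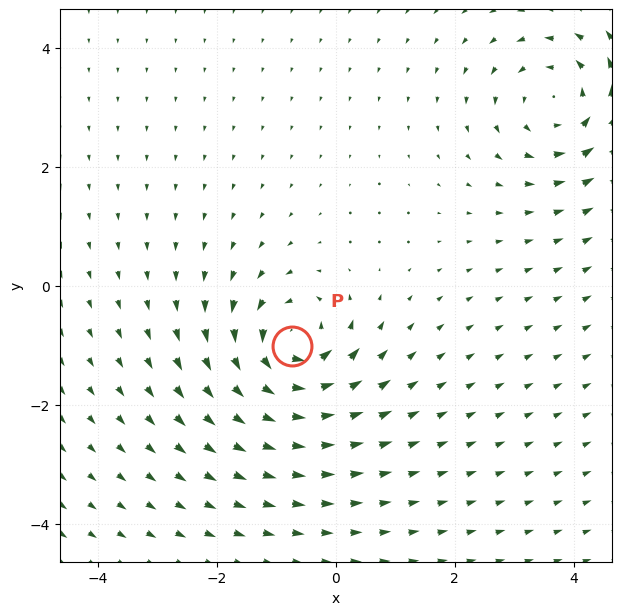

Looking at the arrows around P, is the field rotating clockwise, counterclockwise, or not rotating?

counterclockwise

Near P at (-0.7, -1.0) the arrows circulate counterclockwise. The curl (z-component) there is about +7; positive curl means counterclockwise rotation.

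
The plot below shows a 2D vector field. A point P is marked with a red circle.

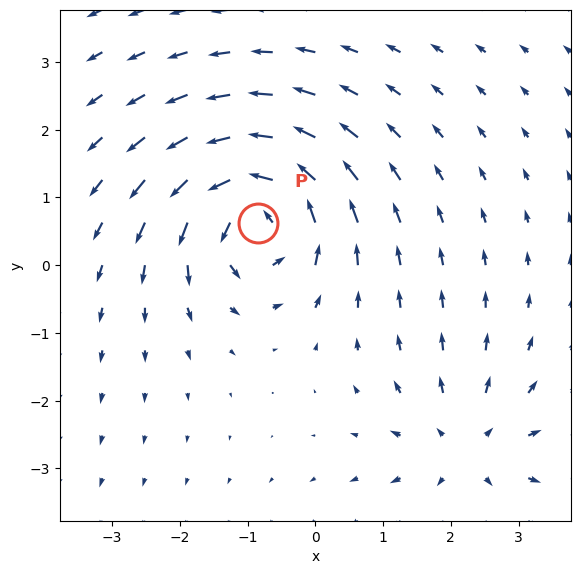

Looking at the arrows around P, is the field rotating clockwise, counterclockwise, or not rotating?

counterclockwise

Near P at (-0.8, 0.6) the arrows circulate counterclockwise. The curl (z-component) there is about +7; positive curl means counterclockwise rotation.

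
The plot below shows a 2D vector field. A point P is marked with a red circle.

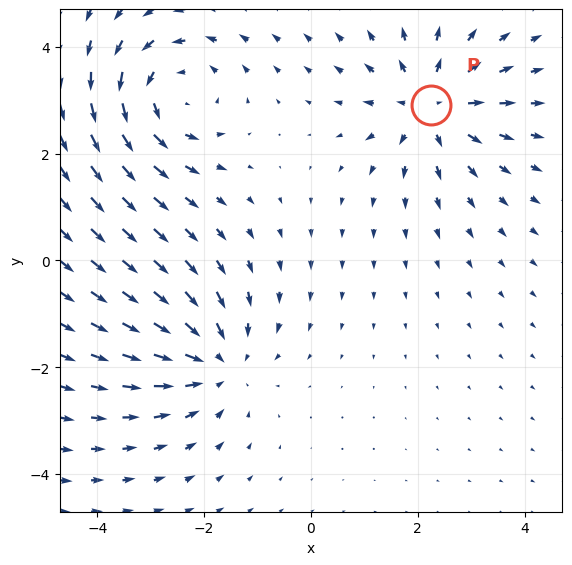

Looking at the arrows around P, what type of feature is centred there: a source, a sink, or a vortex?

At P (2.2, 2.9) the arrows spread outward. Divergence about +4, curl ≈0 — positive divergence with near-zero curl is a source.

source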